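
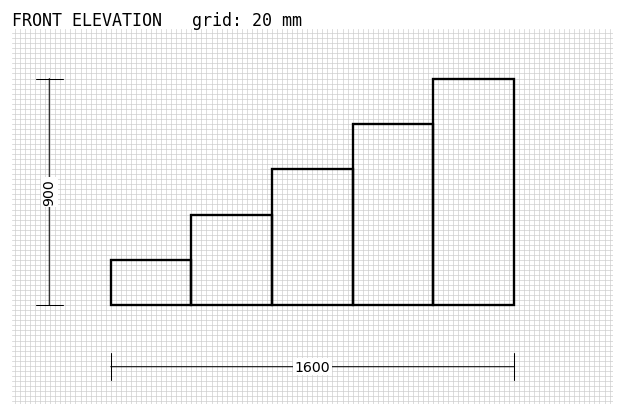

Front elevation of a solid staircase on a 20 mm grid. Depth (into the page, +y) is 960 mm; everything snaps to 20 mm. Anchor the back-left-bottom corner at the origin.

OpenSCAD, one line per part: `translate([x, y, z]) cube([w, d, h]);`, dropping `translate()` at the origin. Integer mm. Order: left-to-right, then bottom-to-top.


cube([320, 960, 180]);
translate([320, 0, 0]) cube([320, 960, 360]);
translate([640, 0, 0]) cube([320, 960, 540]);
translate([960, 0, 0]) cube([320, 960, 720]);
translate([1280, 0, 0]) cube([320, 960, 900]);


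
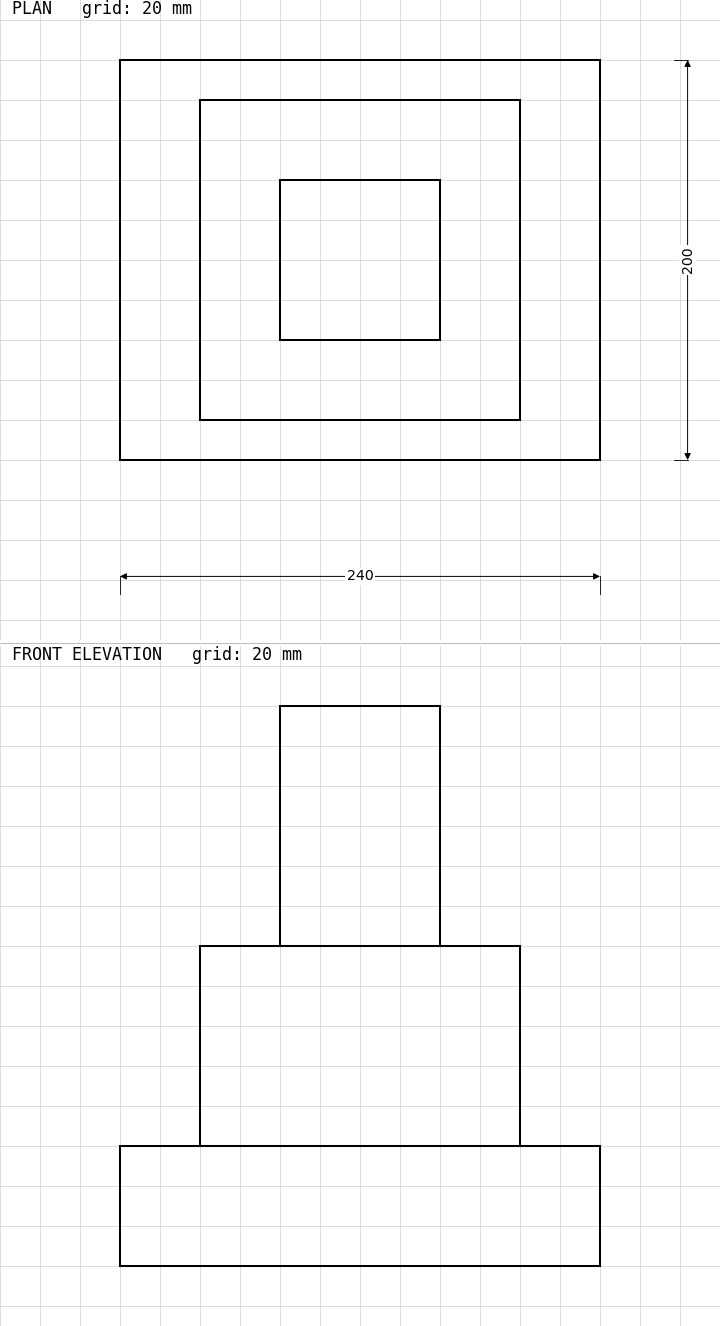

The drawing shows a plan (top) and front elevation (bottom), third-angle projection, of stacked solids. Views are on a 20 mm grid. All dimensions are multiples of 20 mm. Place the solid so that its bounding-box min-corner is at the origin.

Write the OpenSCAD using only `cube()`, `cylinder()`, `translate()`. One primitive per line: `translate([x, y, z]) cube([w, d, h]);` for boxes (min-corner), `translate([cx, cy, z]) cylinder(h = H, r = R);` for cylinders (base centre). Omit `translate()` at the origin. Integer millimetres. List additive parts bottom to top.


cube([240, 200, 60]);
translate([40, 20, 60]) cube([160, 160, 100]);
translate([80, 60, 160]) cube([80, 80, 120]);


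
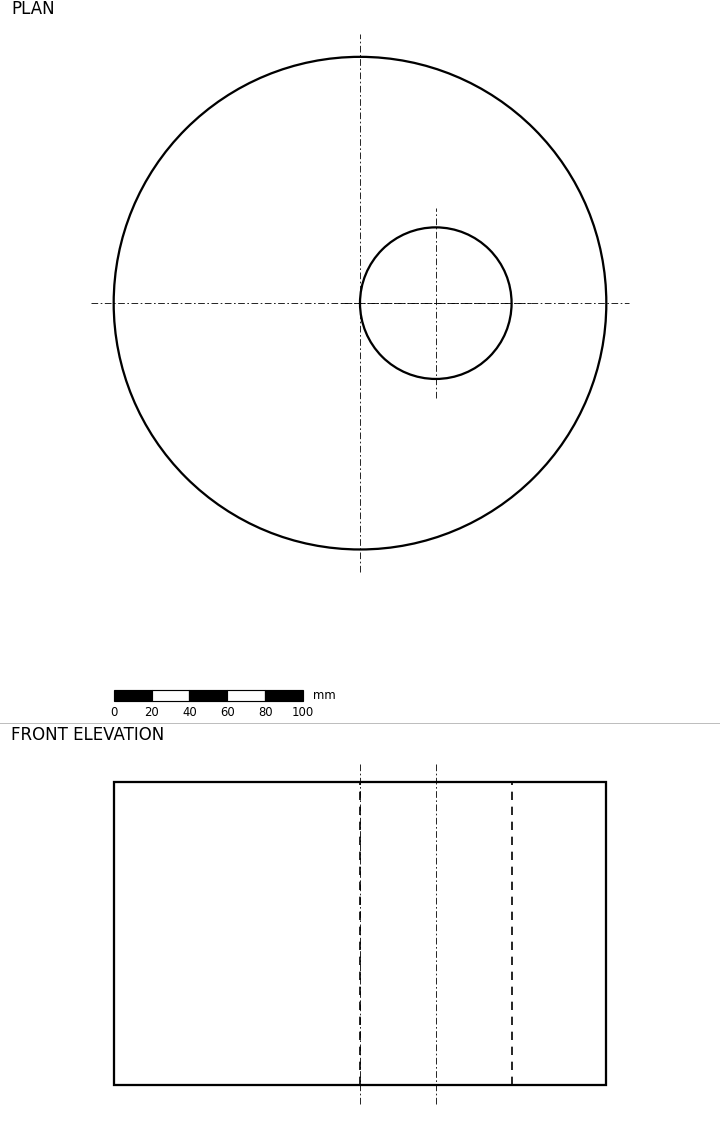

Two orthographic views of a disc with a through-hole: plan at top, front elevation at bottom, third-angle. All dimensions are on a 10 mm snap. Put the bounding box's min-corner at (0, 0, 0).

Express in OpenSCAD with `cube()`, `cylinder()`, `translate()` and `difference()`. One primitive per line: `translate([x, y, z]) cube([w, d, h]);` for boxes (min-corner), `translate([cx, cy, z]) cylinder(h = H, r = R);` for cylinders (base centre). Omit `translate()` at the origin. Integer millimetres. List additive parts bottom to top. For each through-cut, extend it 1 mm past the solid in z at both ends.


difference() {
  translate([130, 130, 0]) cylinder(h = 160, r = 130);
  translate([170, 130, -1]) cylinder(h = 162, r = 40);
}


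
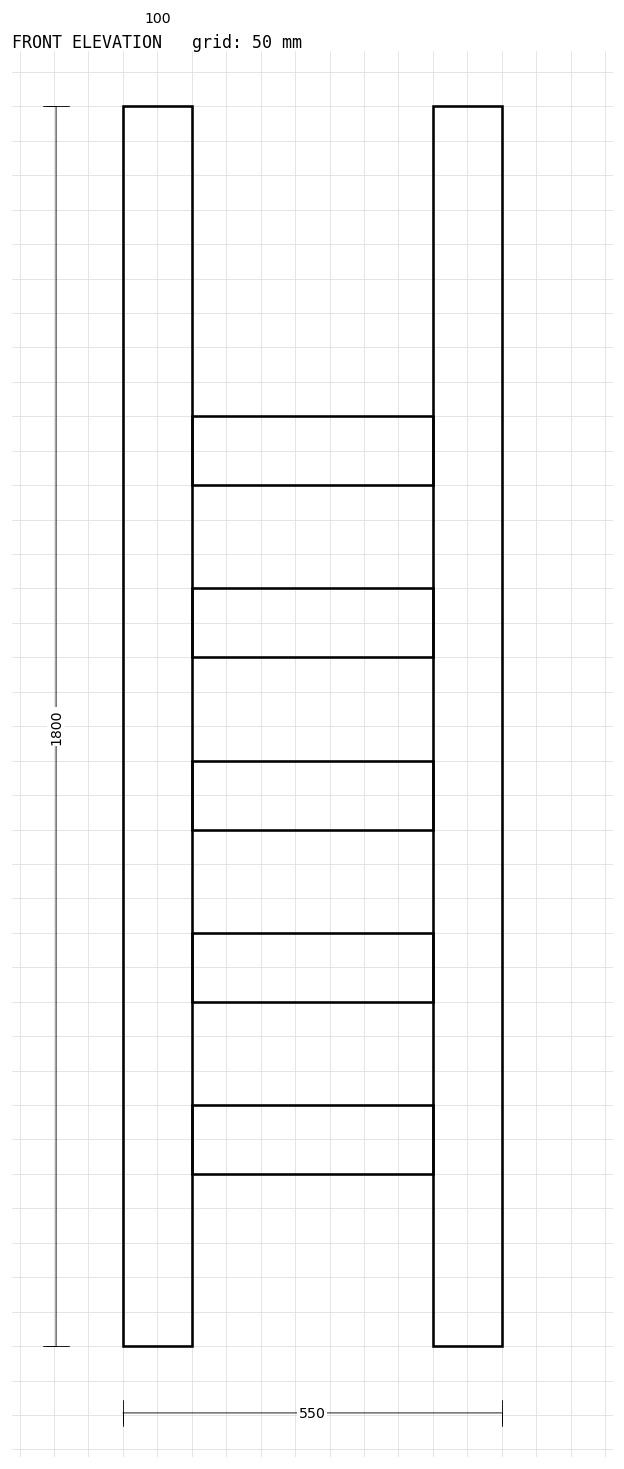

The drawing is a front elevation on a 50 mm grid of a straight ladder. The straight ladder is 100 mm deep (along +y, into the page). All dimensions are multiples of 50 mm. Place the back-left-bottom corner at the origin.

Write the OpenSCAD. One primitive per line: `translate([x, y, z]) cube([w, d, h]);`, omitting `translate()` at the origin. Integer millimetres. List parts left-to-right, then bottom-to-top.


cube([100, 100, 1800]);
translate([100, 0, 250]) cube([350, 100, 100]);
translate([100, 0, 500]) cube([350, 100, 100]);
translate([100, 0, 750]) cube([350, 100, 100]);
translate([100, 0, 1000]) cube([350, 100, 100]);
translate([100, 0, 1250]) cube([350, 100, 100]);
translate([450, 0, 0]) cube([100, 100, 1800]);


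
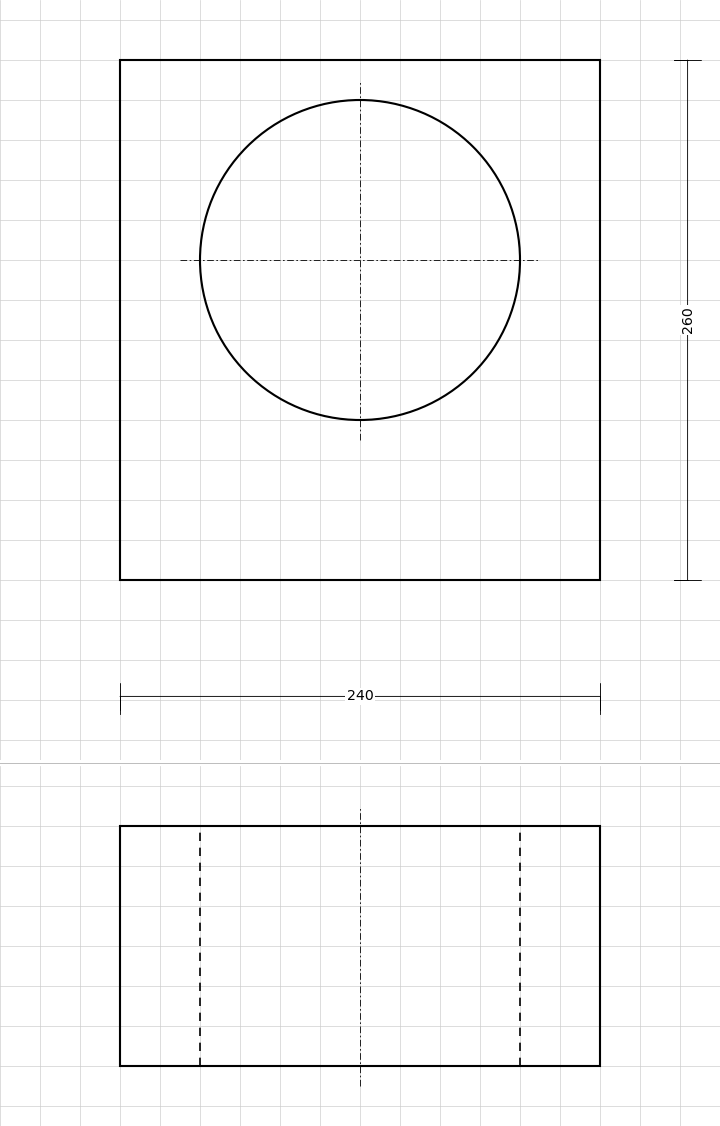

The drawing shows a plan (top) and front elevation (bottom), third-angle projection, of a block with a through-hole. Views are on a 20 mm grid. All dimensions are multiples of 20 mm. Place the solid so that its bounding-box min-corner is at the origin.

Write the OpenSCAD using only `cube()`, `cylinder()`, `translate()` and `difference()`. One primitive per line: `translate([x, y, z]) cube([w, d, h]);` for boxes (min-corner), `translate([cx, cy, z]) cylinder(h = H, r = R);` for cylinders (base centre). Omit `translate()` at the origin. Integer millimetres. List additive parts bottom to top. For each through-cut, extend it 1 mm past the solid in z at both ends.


difference() {
  cube([240, 260, 120]);
  translate([120, 160, -1]) cylinder(h = 122, r = 80);
}


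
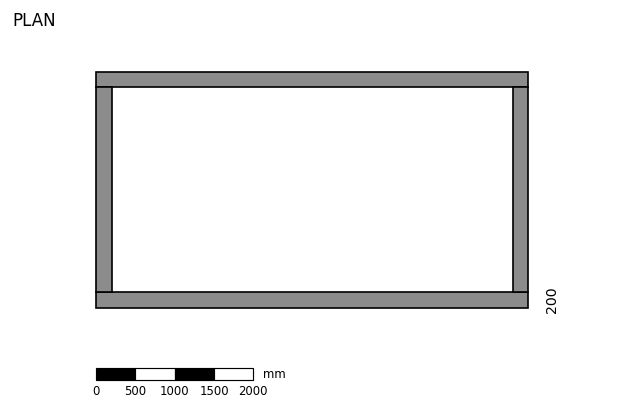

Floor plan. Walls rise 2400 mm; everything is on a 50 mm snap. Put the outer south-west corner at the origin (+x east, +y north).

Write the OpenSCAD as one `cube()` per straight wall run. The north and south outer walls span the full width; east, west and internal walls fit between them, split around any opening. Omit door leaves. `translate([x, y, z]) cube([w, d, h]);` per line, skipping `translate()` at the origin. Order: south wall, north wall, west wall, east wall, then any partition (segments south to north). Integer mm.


cube([5500, 200, 2400]);
translate([0, 2800, 0]) cube([5500, 200, 2400]);
translate([0, 200, 0]) cube([200, 2600, 2400]);
translate([5300, 200, 0]) cube([200, 2600, 2400]);


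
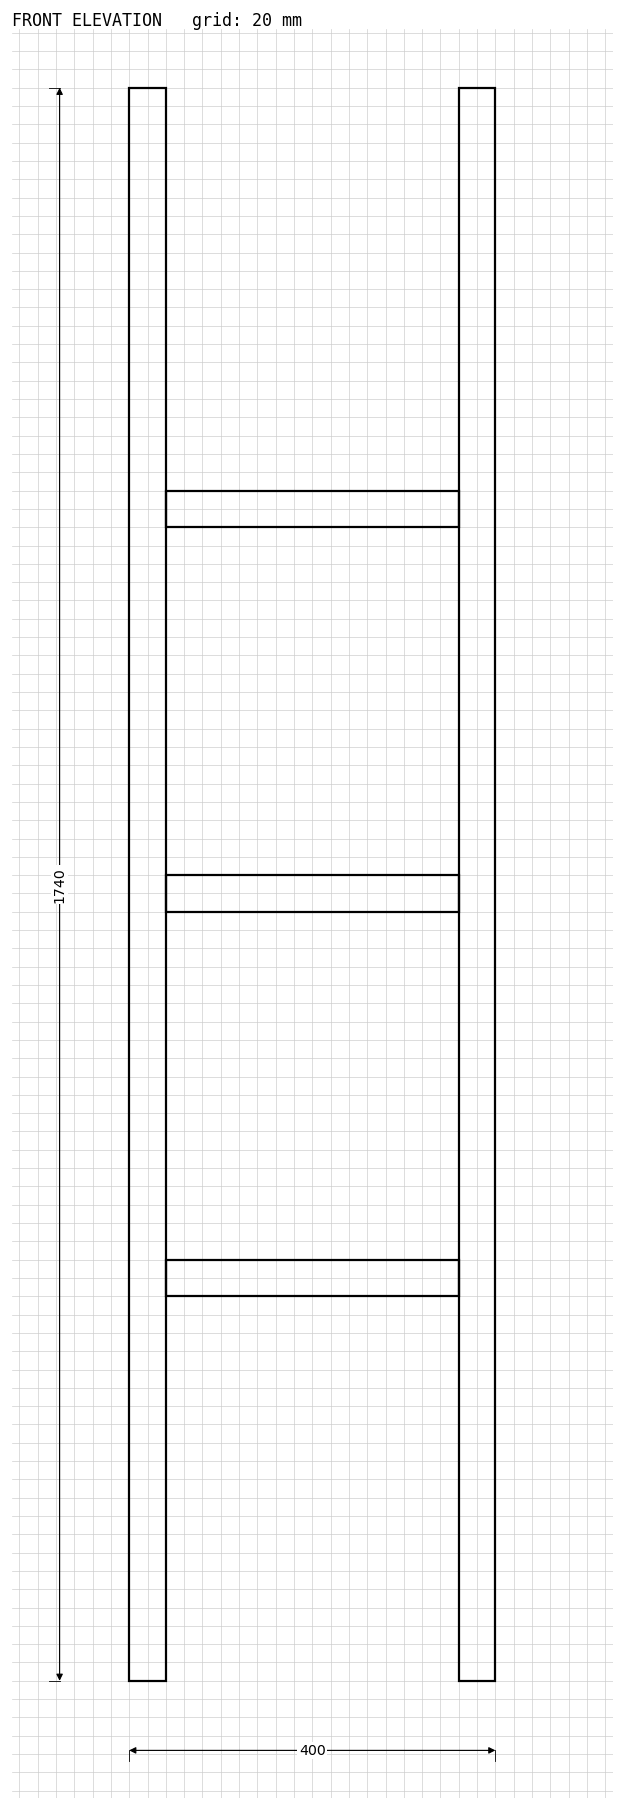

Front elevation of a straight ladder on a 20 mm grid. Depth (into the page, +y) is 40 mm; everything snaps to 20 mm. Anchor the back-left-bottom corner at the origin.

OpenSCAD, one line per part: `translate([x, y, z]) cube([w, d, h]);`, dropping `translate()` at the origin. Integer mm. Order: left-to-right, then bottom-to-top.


cube([40, 40, 1740]);
translate([40, 0, 420]) cube([320, 40, 40]);
translate([40, 0, 840]) cube([320, 40, 40]);
translate([40, 0, 1260]) cube([320, 40, 40]);
translate([360, 0, 0]) cube([40, 40, 1740]);


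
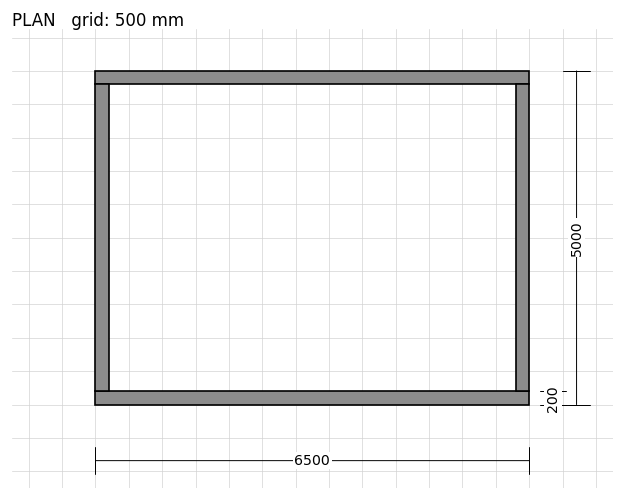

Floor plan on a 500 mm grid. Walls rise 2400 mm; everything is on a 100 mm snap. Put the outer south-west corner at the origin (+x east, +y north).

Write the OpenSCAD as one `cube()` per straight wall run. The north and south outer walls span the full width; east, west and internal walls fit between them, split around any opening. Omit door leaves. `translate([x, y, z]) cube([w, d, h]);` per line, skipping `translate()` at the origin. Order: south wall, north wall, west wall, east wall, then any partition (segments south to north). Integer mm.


cube([6500, 200, 2400]);
translate([0, 4800, 0]) cube([6500, 200, 2400]);
translate([0, 200, 0]) cube([200, 4600, 2400]);
translate([6300, 200, 0]) cube([200, 4600, 2400]);


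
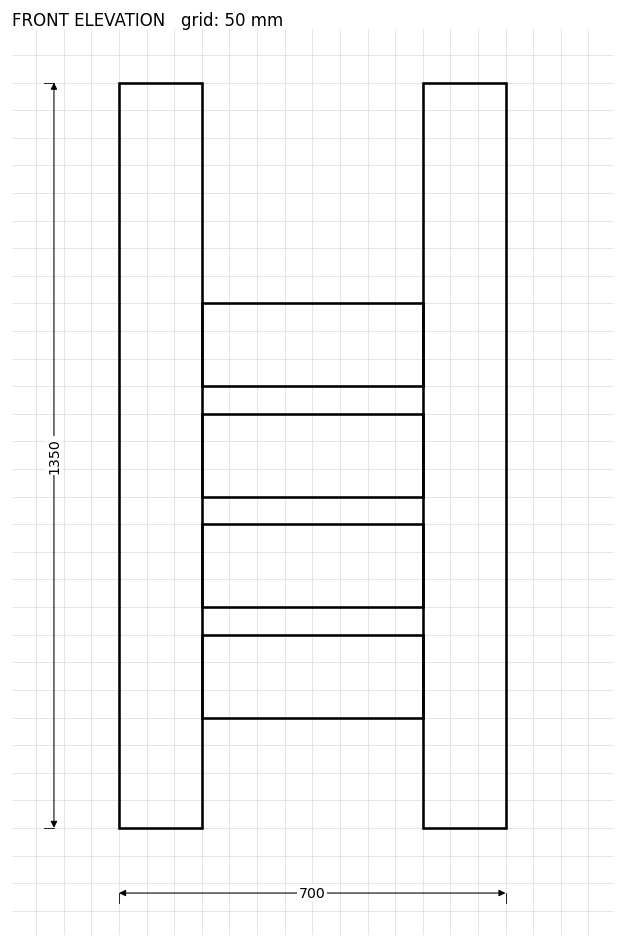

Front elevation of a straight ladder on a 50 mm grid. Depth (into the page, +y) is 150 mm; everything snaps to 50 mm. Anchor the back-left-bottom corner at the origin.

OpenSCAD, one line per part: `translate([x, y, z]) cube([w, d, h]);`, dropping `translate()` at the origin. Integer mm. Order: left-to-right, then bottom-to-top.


cube([150, 150, 1350]);
translate([150, 0, 200]) cube([400, 150, 150]);
translate([150, 0, 400]) cube([400, 150, 150]);
translate([150, 0, 600]) cube([400, 150, 150]);
translate([150, 0, 800]) cube([400, 150, 150]);
translate([550, 0, 0]) cube([150, 150, 1350]);


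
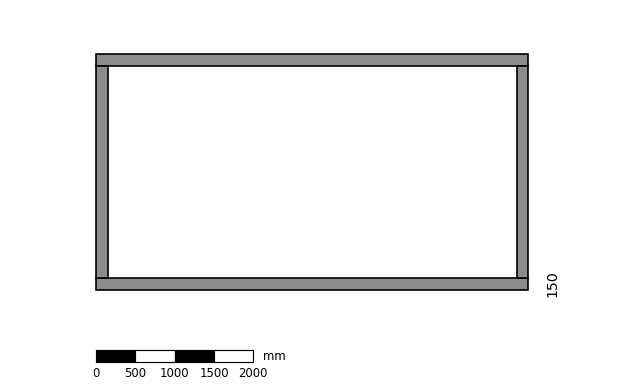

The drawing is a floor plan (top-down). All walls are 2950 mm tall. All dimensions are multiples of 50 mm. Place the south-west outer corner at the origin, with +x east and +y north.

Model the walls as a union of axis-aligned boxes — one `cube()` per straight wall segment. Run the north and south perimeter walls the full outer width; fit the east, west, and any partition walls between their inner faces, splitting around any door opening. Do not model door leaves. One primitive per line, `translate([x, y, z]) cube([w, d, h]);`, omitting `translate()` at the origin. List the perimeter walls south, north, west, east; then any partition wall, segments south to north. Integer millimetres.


cube([5500, 150, 2950]);
translate([0, 2850, 0]) cube([5500, 150, 2950]);
translate([0, 150, 0]) cube([150, 2700, 2950]);
translate([5350, 150, 0]) cube([150, 2700, 2950]);


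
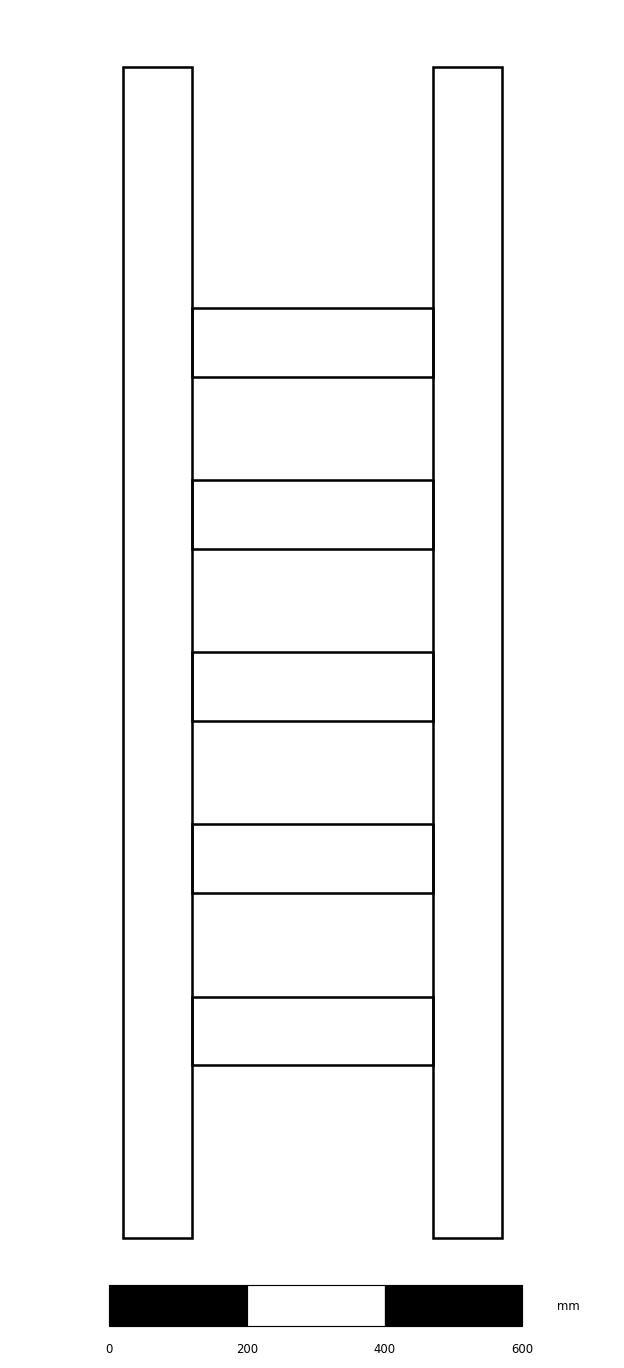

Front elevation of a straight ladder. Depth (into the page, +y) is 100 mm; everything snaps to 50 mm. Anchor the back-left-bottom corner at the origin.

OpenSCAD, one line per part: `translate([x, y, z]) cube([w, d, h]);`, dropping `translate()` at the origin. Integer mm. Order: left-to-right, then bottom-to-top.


cube([100, 100, 1700]);
translate([100, 0, 250]) cube([350, 100, 100]);
translate([100, 0, 500]) cube([350, 100, 100]);
translate([100, 0, 750]) cube([350, 100, 100]);
translate([100, 0, 1000]) cube([350, 100, 100]);
translate([100, 0, 1250]) cube([350, 100, 100]);
translate([450, 0, 0]) cube([100, 100, 1700]);


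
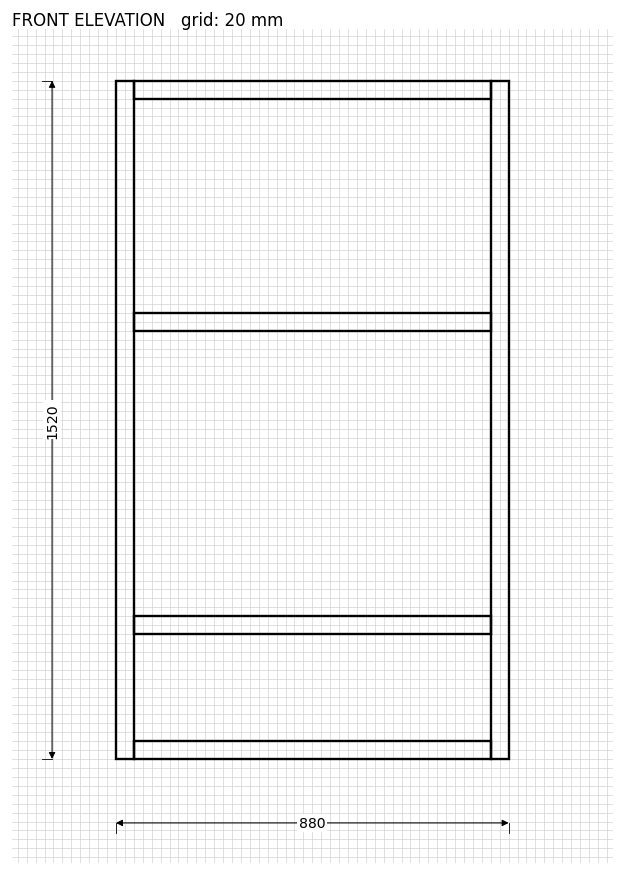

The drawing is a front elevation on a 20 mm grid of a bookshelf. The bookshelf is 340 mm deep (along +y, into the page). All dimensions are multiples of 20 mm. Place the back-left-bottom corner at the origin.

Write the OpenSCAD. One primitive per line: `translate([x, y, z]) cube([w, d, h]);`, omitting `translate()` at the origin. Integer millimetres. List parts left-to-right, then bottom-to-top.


cube([40, 340, 1520]);
translate([40, 0, 0]) cube([800, 340, 40]);
translate([40, 0, 280]) cube([800, 340, 40]);
translate([40, 0, 960]) cube([800, 340, 40]);
translate([40, 0, 1480]) cube([800, 340, 40]);
translate([840, 0, 0]) cube([40, 340, 1520]);


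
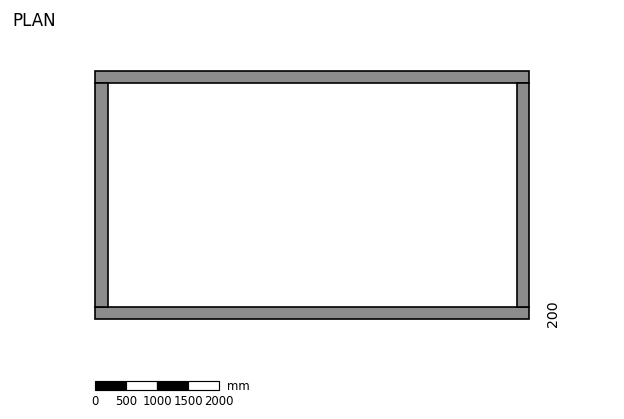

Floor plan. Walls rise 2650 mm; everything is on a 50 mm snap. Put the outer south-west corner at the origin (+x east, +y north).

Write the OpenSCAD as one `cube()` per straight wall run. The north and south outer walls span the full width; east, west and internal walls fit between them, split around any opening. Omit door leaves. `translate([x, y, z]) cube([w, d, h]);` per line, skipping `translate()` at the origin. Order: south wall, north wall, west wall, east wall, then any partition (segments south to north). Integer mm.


cube([7000, 200, 2650]);
translate([0, 3800, 0]) cube([7000, 200, 2650]);
translate([0, 200, 0]) cube([200, 3600, 2650]);
translate([6800, 200, 0]) cube([200, 3600, 2650]);


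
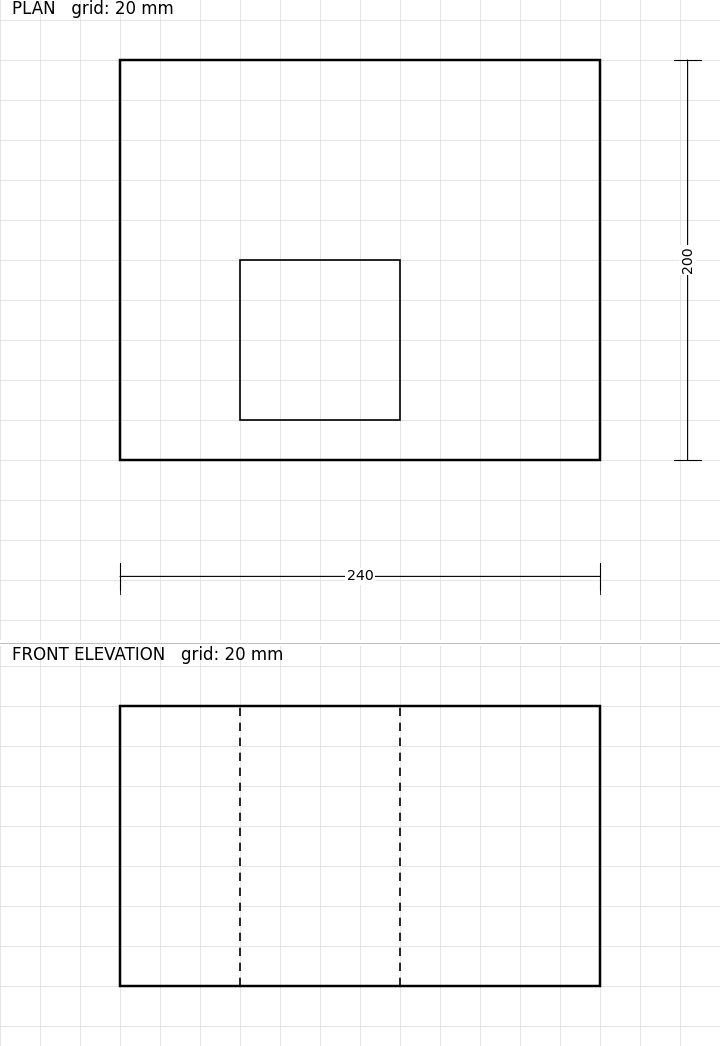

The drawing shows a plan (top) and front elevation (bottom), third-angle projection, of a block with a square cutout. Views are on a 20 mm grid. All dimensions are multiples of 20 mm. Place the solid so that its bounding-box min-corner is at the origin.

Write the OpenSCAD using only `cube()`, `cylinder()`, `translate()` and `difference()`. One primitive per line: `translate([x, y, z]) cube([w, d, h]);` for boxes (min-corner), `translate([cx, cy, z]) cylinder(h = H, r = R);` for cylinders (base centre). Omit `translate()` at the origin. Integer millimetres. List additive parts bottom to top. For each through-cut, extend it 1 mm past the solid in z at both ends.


difference() {
  cube([240, 200, 140]);
  translate([60, 20, -1]) cube([80, 80, 142]);
}


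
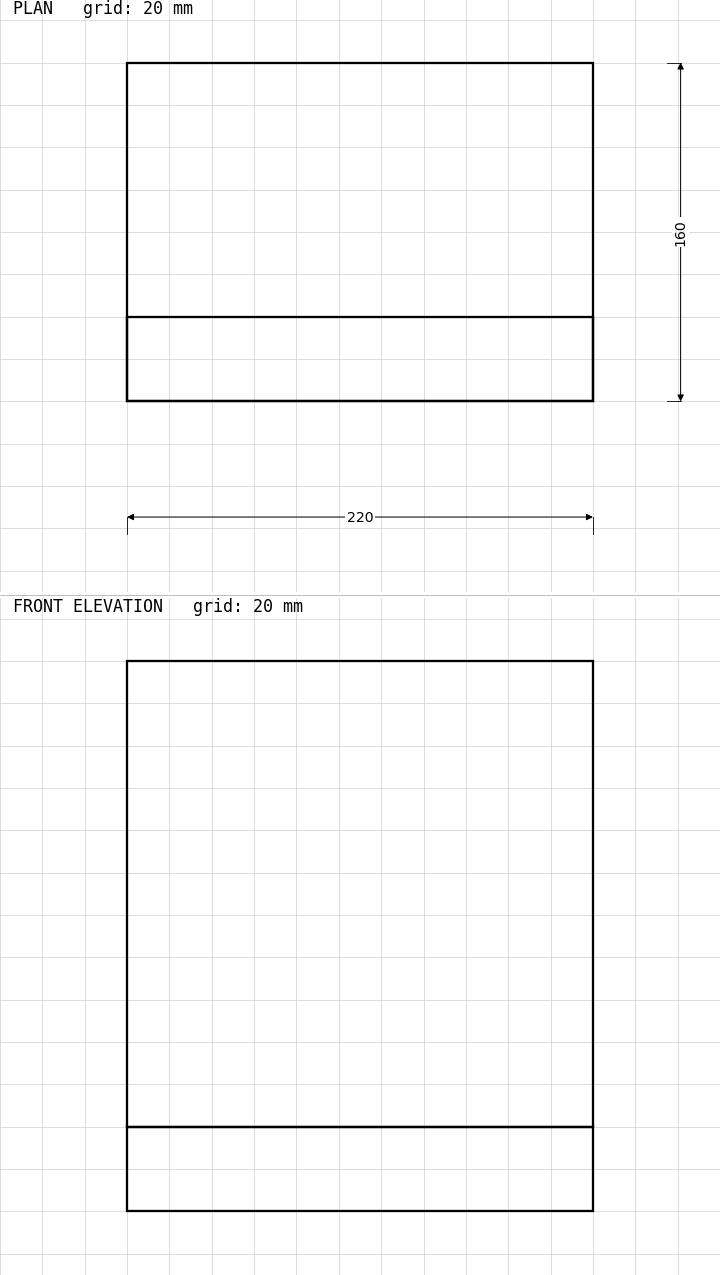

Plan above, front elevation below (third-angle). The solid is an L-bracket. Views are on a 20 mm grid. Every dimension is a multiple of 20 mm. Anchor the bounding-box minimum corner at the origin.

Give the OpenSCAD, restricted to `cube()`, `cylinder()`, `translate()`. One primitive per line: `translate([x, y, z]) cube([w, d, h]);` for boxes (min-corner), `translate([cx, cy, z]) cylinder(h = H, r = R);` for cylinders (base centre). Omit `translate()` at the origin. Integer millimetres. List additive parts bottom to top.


cube([220, 160, 40]);
translate([0, 0, 40]) cube([220, 40, 220]);


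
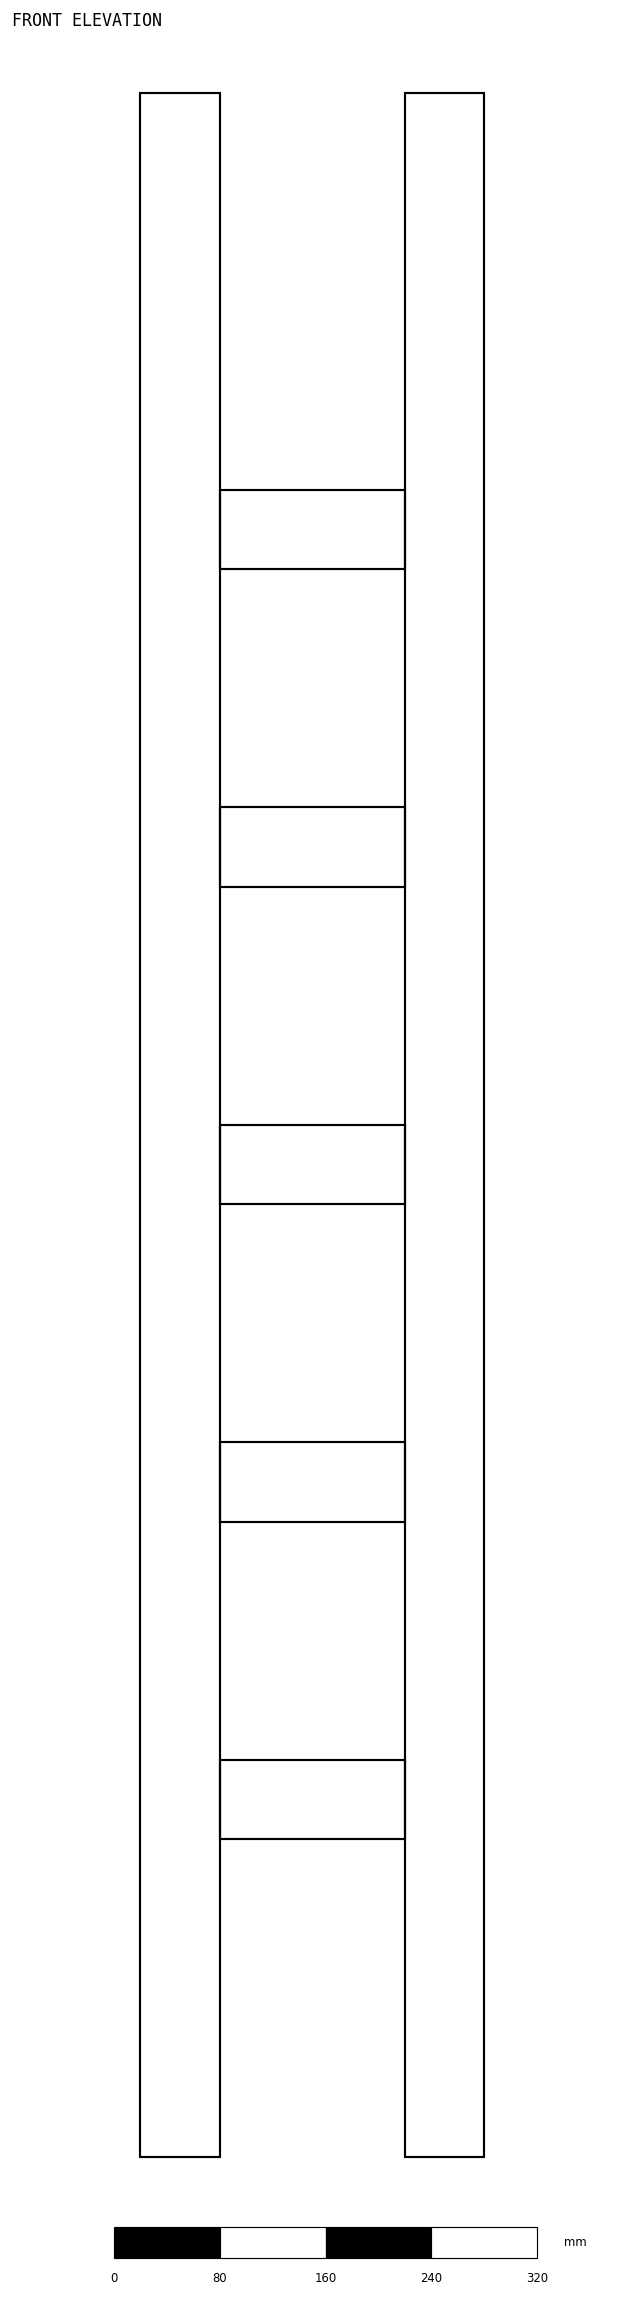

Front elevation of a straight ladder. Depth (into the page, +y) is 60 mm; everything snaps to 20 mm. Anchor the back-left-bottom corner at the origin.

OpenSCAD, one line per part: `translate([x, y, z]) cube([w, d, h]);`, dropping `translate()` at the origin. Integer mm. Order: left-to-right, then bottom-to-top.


cube([60, 60, 1560]);
translate([60, 0, 240]) cube([140, 60, 60]);
translate([60, 0, 480]) cube([140, 60, 60]);
translate([60, 0, 720]) cube([140, 60, 60]);
translate([60, 0, 960]) cube([140, 60, 60]);
translate([60, 0, 1200]) cube([140, 60, 60]);
translate([200, 0, 0]) cube([60, 60, 1560]);


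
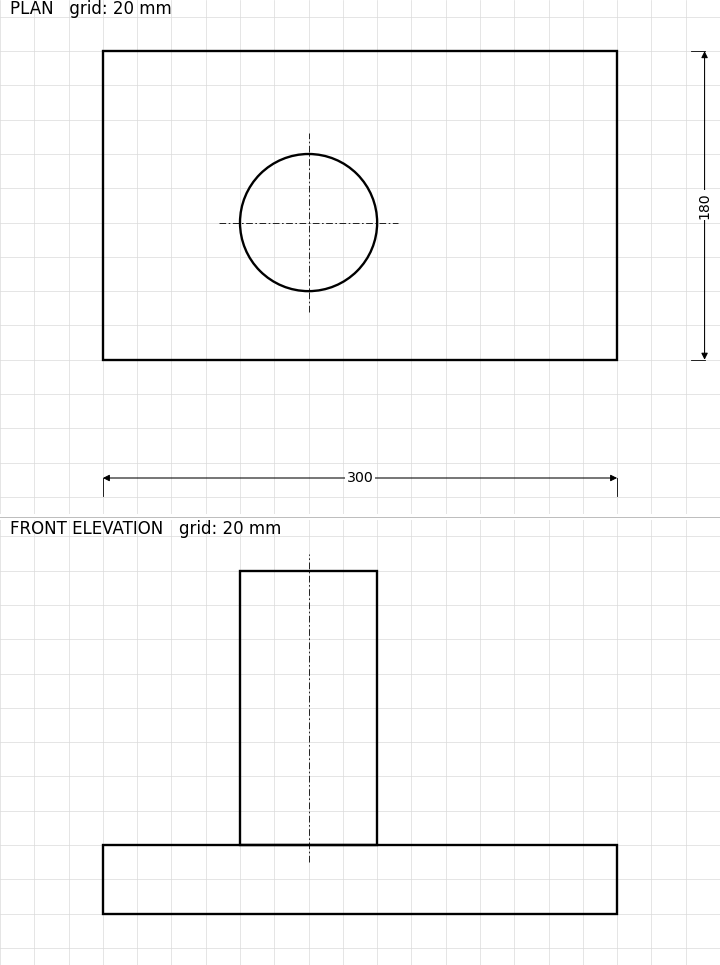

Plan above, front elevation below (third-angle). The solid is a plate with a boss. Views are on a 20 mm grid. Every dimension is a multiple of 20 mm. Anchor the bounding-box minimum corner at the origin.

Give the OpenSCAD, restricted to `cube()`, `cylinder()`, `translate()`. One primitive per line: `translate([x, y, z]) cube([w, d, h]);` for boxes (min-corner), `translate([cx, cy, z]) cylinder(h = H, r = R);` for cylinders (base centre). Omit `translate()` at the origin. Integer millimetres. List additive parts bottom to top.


cube([300, 180, 40]);
translate([120, 80, 40]) cylinder(h = 160, r = 40);


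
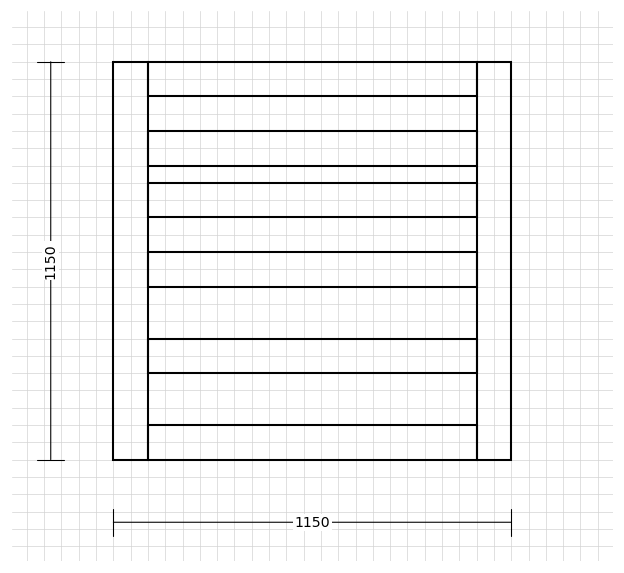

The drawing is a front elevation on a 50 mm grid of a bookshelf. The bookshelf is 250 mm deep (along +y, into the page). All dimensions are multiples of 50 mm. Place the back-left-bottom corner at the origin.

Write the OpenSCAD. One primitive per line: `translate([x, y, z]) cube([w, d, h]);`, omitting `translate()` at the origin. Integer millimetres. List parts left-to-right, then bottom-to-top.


cube([100, 250, 1150]);
translate([100, 0, 0]) cube([950, 250, 100]);
translate([100, 0, 250]) cube([950, 250, 100]);
translate([100, 0, 500]) cube([950, 250, 100]);
translate([100, 0, 700]) cube([950, 250, 100]);
translate([100, 0, 850]) cube([950, 250, 100]);
translate([100, 0, 1050]) cube([950, 250, 100]);
translate([1050, 0, 0]) cube([100, 250, 1150]);


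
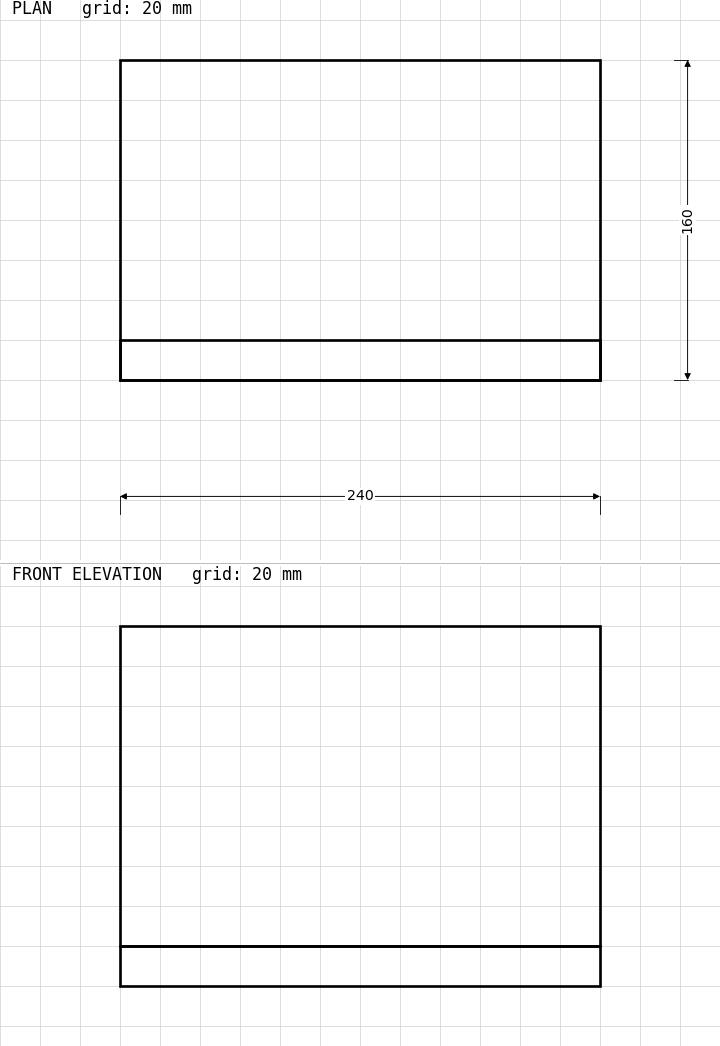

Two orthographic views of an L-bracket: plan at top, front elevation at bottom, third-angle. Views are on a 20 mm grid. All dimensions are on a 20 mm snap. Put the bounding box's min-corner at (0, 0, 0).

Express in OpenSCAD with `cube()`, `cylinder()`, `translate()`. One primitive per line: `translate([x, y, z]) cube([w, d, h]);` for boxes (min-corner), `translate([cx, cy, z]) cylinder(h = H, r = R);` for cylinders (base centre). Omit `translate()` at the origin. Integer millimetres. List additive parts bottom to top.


cube([240, 160, 20]);
translate([0, 0, 20]) cube([240, 20, 160]);


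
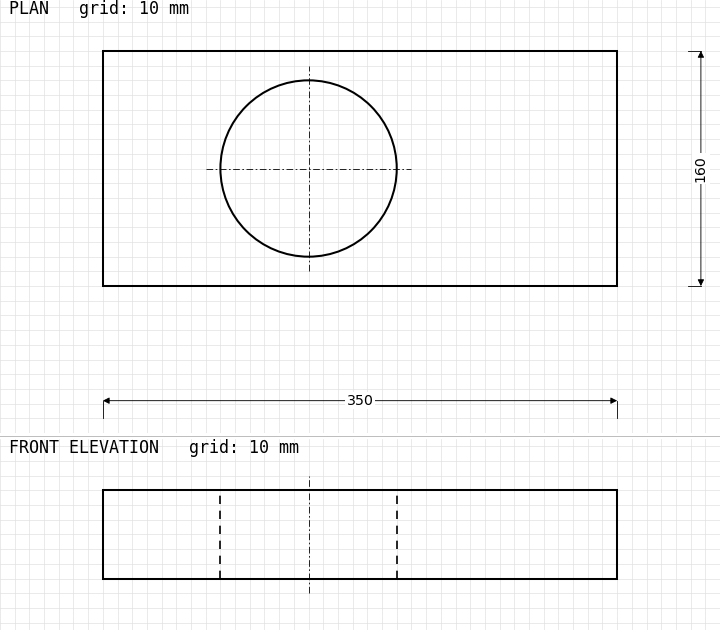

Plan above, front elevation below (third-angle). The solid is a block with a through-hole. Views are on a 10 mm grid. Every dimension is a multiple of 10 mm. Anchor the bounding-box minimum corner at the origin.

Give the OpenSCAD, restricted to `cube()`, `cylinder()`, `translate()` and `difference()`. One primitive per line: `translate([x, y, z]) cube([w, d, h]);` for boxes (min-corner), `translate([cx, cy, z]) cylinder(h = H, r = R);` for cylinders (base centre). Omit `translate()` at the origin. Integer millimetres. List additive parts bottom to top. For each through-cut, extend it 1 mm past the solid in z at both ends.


difference() {
  cube([350, 160, 60]);
  translate([140, 80, -1]) cylinder(h = 62, r = 60);
}


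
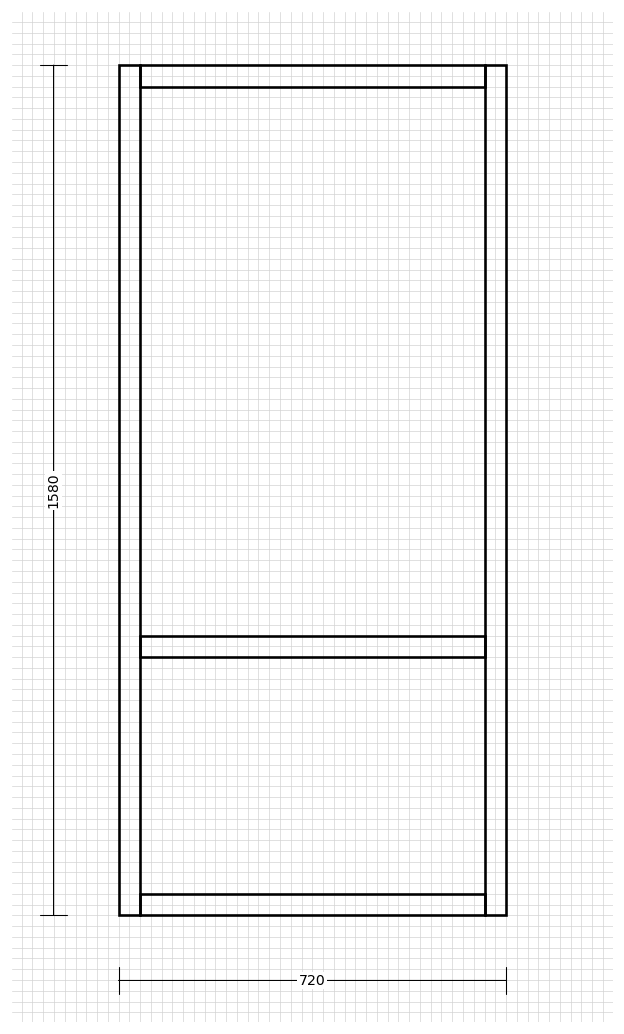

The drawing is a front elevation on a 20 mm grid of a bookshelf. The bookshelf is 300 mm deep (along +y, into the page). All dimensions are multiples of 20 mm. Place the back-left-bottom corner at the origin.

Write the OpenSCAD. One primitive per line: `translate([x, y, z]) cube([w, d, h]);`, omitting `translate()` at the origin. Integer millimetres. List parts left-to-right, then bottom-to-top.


cube([40, 300, 1580]);
translate([40, 0, 0]) cube([640, 300, 40]);
translate([40, 0, 480]) cube([640, 300, 40]);
translate([40, 0, 1540]) cube([640, 300, 40]);
translate([680, 0, 0]) cube([40, 300, 1580]);


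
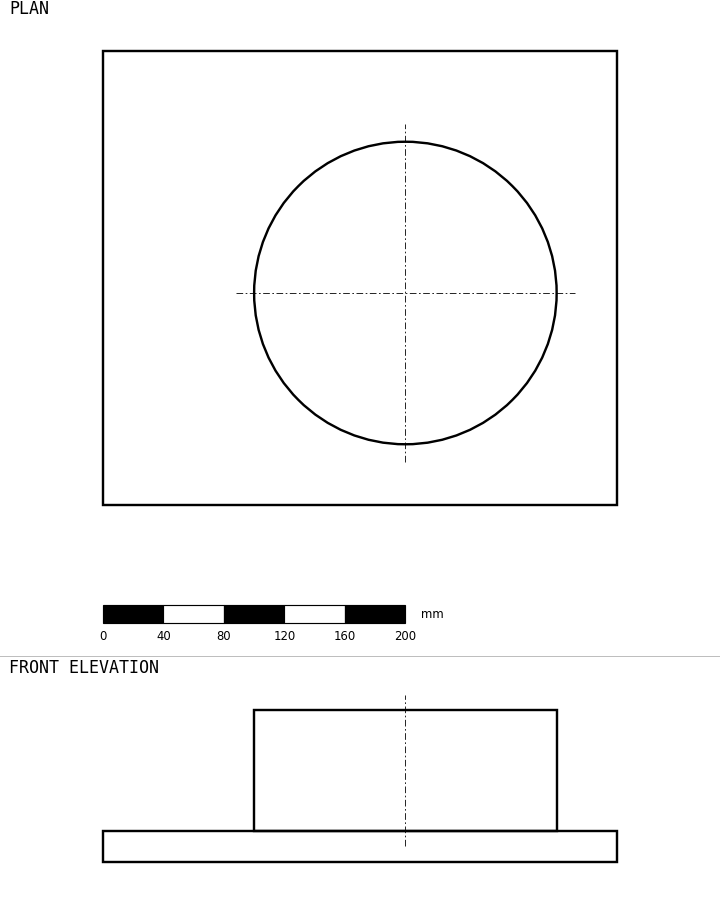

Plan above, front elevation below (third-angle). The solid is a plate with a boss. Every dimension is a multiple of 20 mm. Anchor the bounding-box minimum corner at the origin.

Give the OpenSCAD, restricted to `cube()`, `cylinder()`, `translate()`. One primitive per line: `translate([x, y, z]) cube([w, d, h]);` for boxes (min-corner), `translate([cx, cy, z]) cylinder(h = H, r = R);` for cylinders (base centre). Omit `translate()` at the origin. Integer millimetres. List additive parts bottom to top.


cube([340, 300, 20]);
translate([200, 140, 20]) cylinder(h = 80, r = 100);


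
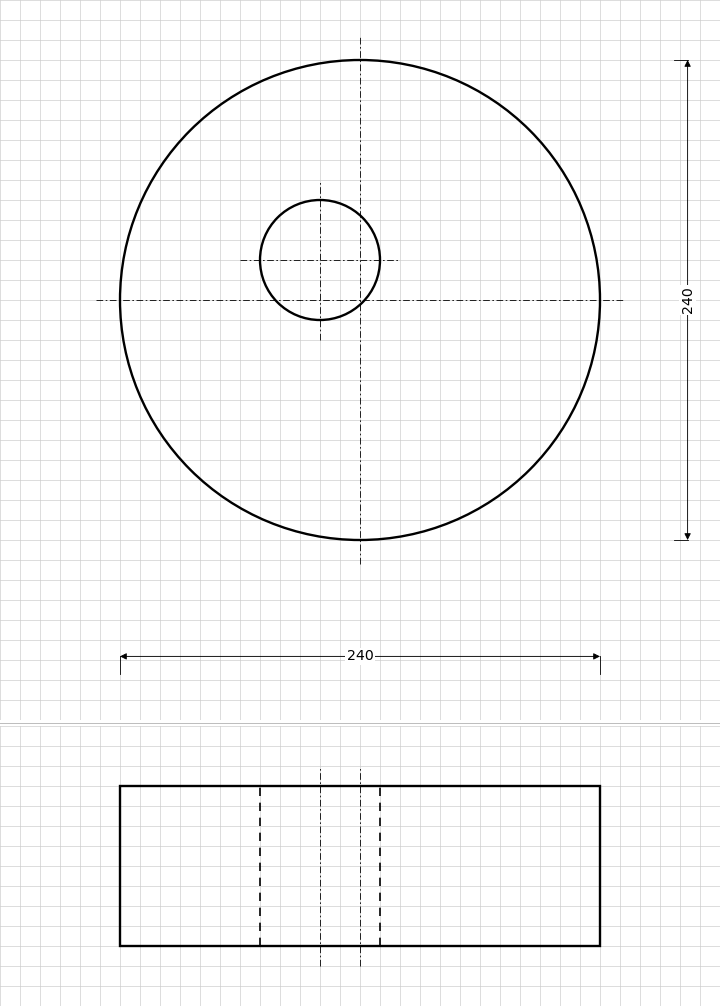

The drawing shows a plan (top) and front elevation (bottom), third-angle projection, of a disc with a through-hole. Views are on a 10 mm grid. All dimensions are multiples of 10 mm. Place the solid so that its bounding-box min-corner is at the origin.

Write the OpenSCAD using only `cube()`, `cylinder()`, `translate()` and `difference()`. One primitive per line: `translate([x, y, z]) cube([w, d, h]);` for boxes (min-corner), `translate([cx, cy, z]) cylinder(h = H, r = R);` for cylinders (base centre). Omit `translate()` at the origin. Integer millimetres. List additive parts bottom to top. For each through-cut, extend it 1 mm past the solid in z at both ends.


difference() {
  translate([120, 120, 0]) cylinder(h = 80, r = 120);
  translate([100, 140, -1]) cylinder(h = 82, r = 30);
}


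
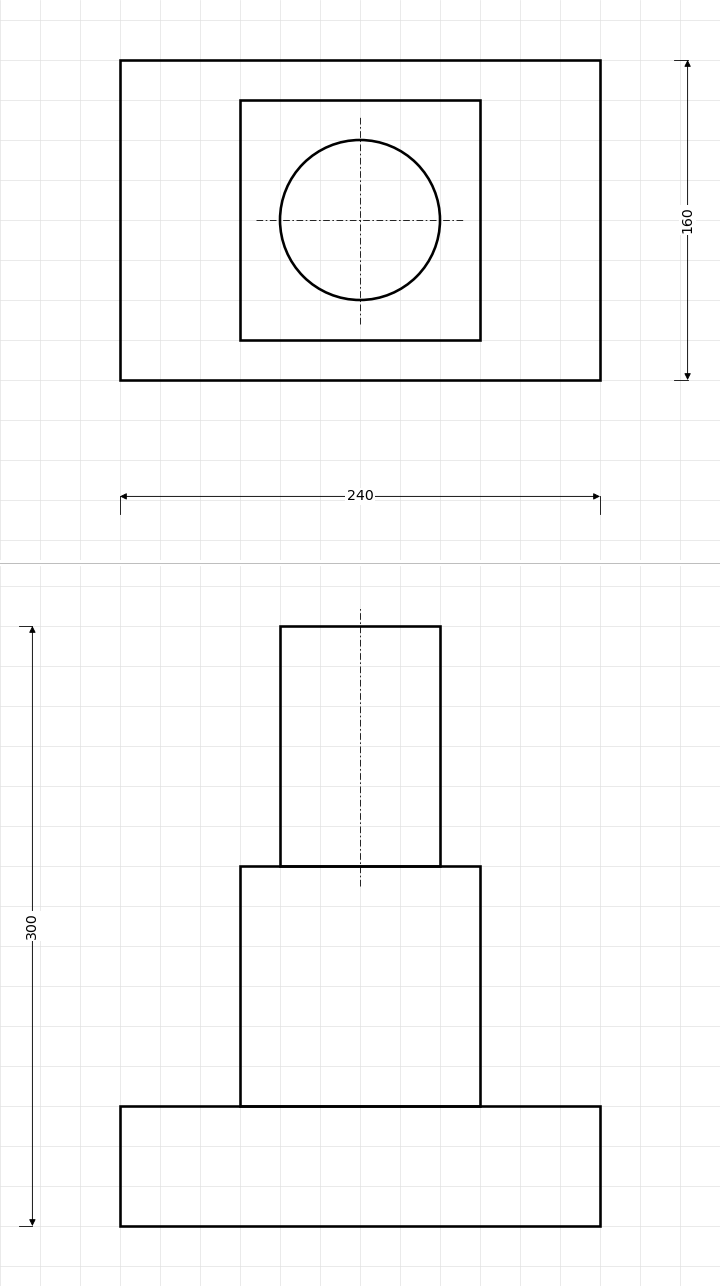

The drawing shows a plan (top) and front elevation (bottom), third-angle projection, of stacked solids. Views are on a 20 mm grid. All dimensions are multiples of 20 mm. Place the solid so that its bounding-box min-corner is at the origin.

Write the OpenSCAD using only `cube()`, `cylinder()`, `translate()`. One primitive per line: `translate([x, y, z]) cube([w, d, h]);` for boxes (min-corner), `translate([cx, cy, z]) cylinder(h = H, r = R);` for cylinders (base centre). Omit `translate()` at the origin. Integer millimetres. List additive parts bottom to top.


cube([240, 160, 60]);
translate([60, 20, 60]) cube([120, 120, 120]);
translate([120, 80, 180]) cylinder(h = 120, r = 40);


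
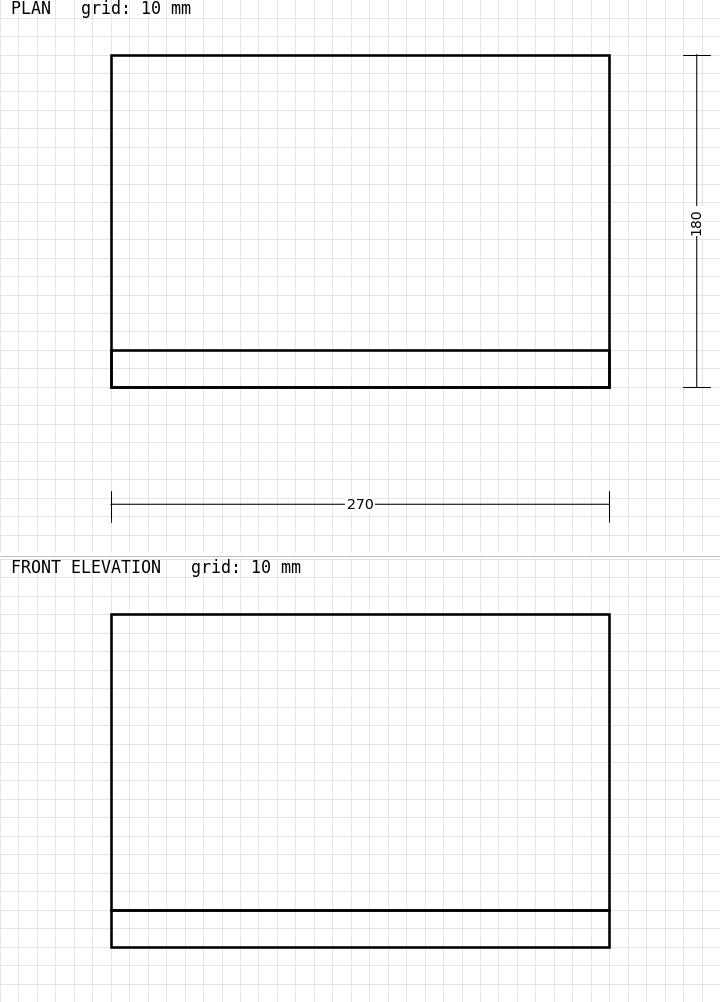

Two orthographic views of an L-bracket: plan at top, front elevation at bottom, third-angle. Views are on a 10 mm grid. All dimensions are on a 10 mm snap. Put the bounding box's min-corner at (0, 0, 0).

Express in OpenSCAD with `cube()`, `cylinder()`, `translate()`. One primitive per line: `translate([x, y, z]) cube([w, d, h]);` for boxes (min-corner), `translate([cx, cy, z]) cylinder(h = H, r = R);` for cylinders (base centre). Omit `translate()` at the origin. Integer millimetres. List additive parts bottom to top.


cube([270, 180, 20]);
translate([0, 0, 20]) cube([270, 20, 160]);


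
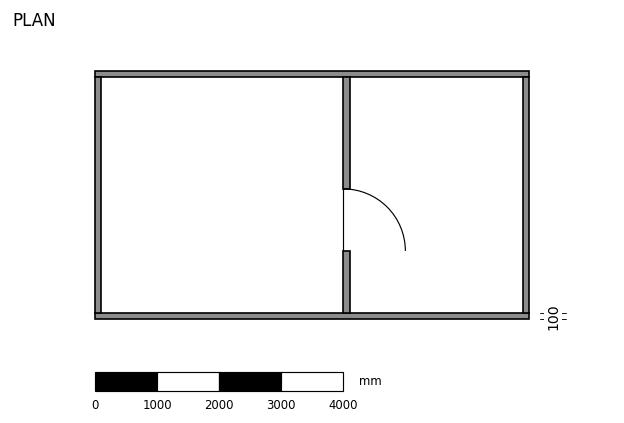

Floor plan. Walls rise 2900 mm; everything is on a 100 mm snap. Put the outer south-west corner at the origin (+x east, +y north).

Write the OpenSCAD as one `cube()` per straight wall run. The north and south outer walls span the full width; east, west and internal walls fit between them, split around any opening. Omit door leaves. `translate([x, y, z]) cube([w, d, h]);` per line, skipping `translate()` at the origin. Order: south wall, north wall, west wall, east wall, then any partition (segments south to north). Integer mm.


cube([7000, 100, 2900]);
translate([0, 3900, 0]) cube([7000, 100, 2900]);
translate([0, 100, 0]) cube([100, 3800, 2900]);
translate([6900, 100, 0]) cube([100, 3800, 2900]);
translate([4000, 100, 0]) cube([100, 1000, 2900]);
translate([4000, 2100, 0]) cube([100, 1800, 2900]);


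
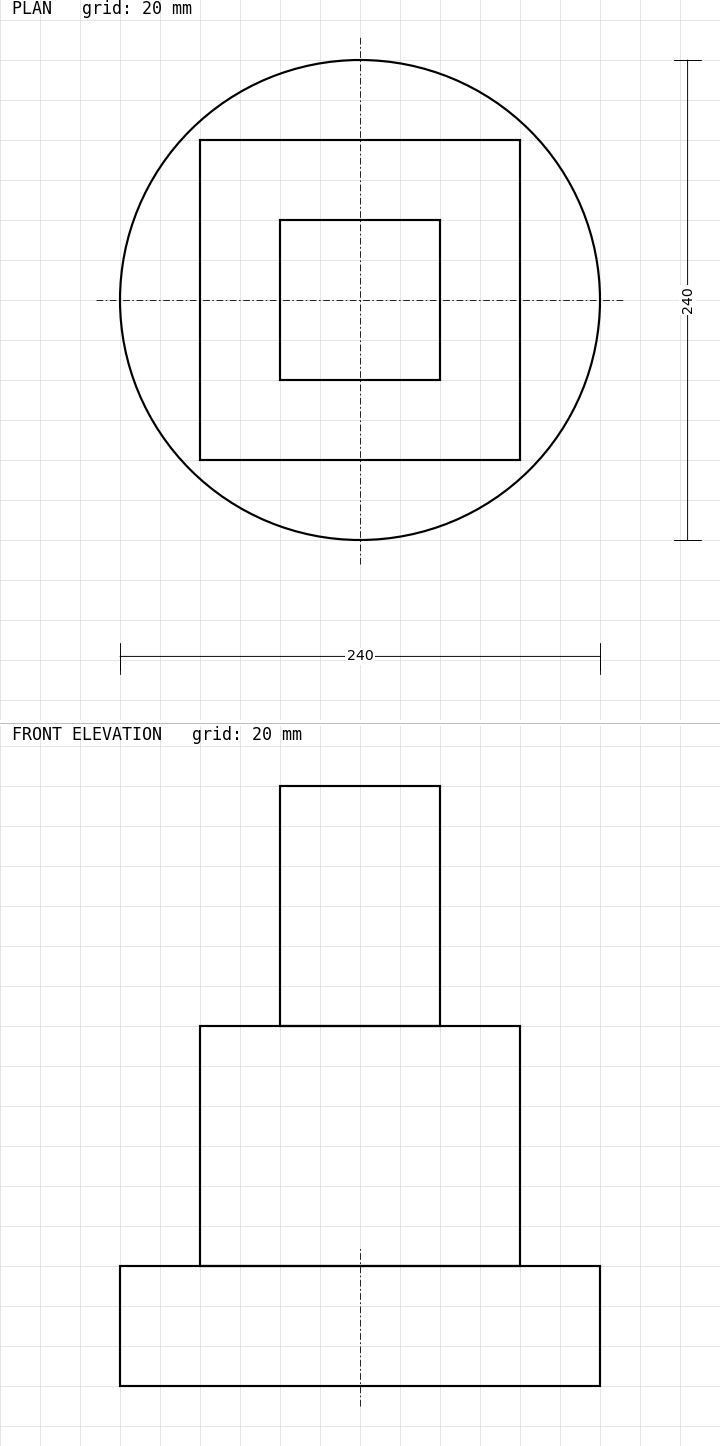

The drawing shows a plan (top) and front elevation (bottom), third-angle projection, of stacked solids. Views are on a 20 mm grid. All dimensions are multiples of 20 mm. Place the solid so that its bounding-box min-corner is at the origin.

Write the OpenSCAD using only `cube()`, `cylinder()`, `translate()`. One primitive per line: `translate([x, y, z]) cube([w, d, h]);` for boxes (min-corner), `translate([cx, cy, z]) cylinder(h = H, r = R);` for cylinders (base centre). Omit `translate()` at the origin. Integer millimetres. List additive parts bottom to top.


translate([120, 120, 0]) cylinder(h = 60, r = 120);
translate([40, 40, 60]) cube([160, 160, 120]);
translate([80, 80, 180]) cube([80, 80, 120]);


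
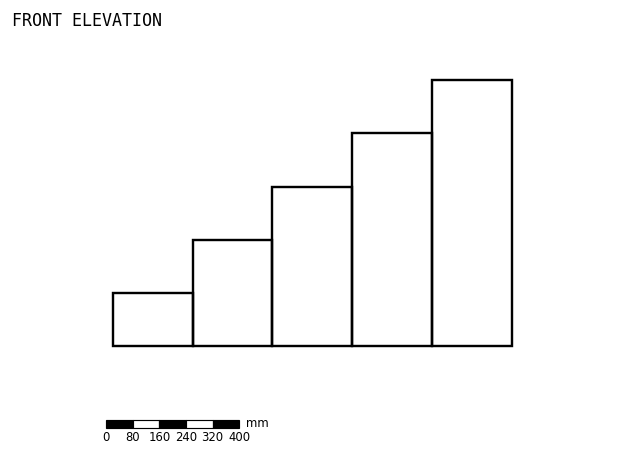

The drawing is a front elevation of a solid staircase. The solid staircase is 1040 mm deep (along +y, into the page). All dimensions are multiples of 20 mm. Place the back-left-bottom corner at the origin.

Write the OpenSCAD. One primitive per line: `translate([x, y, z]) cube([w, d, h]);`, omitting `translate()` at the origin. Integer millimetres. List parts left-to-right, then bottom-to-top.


cube([240, 1040, 160]);
translate([240, 0, 0]) cube([240, 1040, 320]);
translate([480, 0, 0]) cube([240, 1040, 480]);
translate([720, 0, 0]) cube([240, 1040, 640]);
translate([960, 0, 0]) cube([240, 1040, 800]);


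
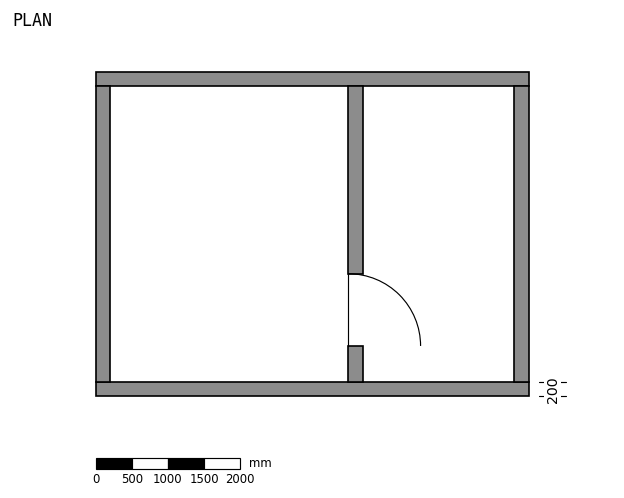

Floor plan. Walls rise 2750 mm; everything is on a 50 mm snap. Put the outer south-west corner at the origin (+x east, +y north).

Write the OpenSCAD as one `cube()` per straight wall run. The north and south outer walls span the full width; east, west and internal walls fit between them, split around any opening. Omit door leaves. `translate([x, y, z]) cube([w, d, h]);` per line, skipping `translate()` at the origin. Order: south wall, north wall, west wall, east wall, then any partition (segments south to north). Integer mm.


cube([6000, 200, 2750]);
translate([0, 4300, 0]) cube([6000, 200, 2750]);
translate([0, 200, 0]) cube([200, 4100, 2750]);
translate([5800, 200, 0]) cube([200, 4100, 2750]);
translate([3500, 200, 0]) cube([200, 500, 2750]);
translate([3500, 1700, 0]) cube([200, 2600, 2750]);


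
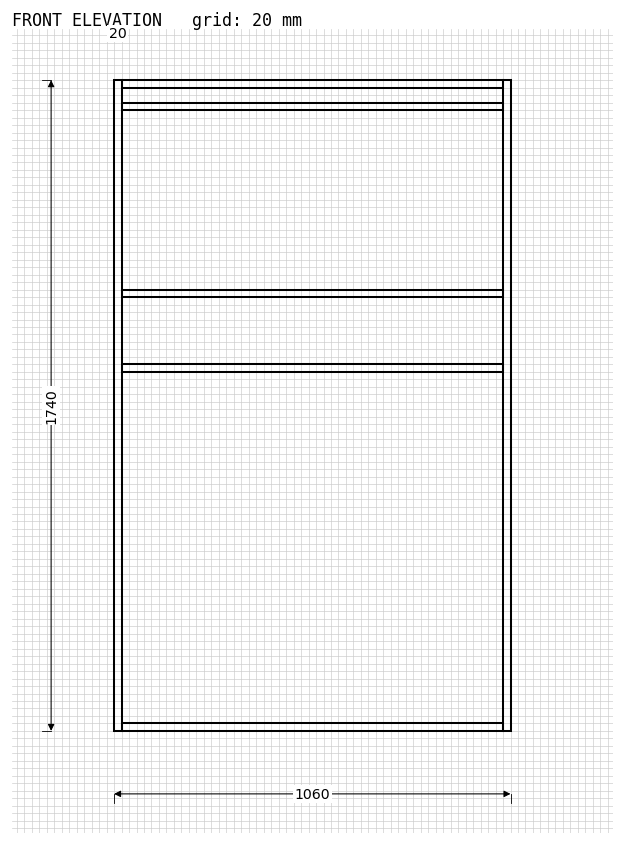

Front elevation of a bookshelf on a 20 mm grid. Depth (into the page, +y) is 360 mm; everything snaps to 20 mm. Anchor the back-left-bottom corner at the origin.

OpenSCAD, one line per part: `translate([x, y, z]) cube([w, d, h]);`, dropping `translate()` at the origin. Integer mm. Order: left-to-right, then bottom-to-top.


cube([20, 360, 1740]);
translate([20, 0, 0]) cube([1020, 360, 20]);
translate([20, 0, 960]) cube([1020, 360, 20]);
translate([20, 0, 1160]) cube([1020, 360, 20]);
translate([20, 0, 1660]) cube([1020, 360, 20]);
translate([20, 0, 1720]) cube([1020, 360, 20]);
translate([1040, 0, 0]) cube([20, 360, 1740]);


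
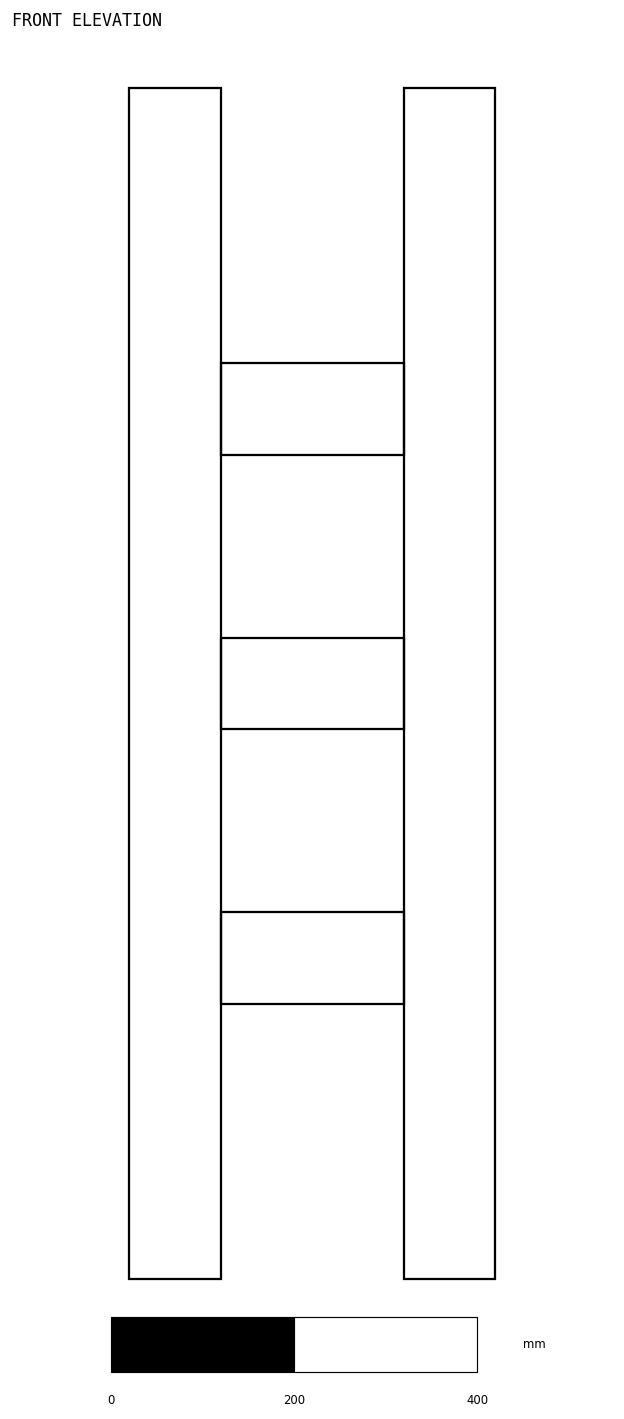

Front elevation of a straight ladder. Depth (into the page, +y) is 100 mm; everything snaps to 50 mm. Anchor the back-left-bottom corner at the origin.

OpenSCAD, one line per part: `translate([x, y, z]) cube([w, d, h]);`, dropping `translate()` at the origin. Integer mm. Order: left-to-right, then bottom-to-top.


cube([100, 100, 1300]);
translate([100, 0, 300]) cube([200, 100, 100]);
translate([100, 0, 600]) cube([200, 100, 100]);
translate([100, 0, 900]) cube([200, 100, 100]);
translate([300, 0, 0]) cube([100, 100, 1300]);


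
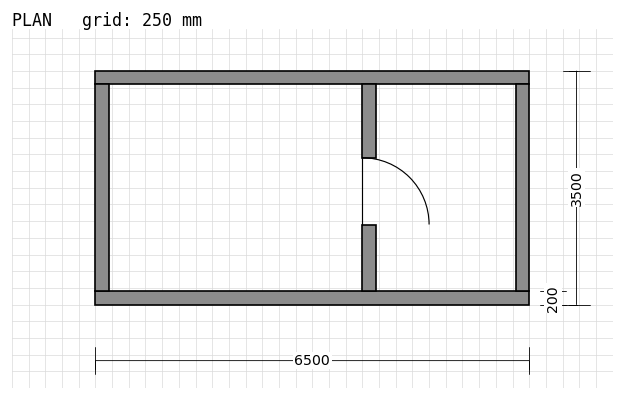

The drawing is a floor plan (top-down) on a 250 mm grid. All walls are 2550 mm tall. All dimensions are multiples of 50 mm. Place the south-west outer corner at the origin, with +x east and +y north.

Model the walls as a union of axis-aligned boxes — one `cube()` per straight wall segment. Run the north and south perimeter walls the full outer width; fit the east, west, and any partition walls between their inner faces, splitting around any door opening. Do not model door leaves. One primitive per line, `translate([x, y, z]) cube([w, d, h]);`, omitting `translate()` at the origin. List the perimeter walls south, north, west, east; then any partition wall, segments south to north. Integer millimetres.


cube([6500, 200, 2550]);
translate([0, 3300, 0]) cube([6500, 200, 2550]);
translate([0, 200, 0]) cube([200, 3100, 2550]);
translate([6300, 200, 0]) cube([200, 3100, 2550]);
translate([4000, 200, 0]) cube([200, 1000, 2550]);
translate([4000, 2200, 0]) cube([200, 1100, 2550]);


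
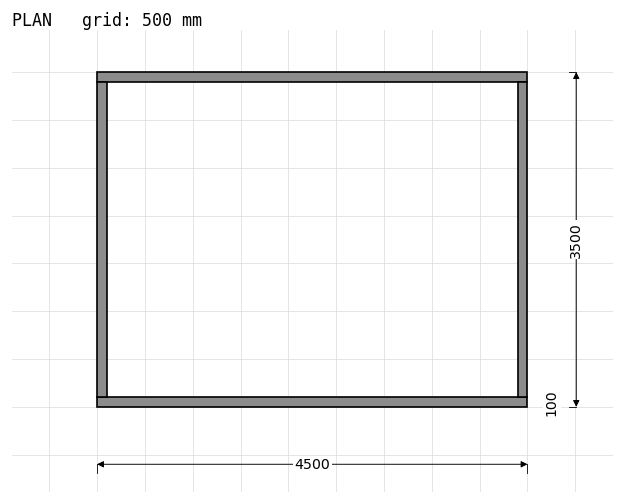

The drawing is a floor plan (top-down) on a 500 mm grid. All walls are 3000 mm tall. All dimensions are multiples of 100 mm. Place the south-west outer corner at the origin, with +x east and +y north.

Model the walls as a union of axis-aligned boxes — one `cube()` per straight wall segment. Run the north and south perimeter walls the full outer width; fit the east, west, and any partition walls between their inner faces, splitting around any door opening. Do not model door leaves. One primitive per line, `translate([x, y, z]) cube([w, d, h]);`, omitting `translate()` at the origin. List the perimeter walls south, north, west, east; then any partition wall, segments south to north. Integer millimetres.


cube([4500, 100, 3000]);
translate([0, 3400, 0]) cube([4500, 100, 3000]);
translate([0, 100, 0]) cube([100, 3300, 3000]);
translate([4400, 100, 0]) cube([100, 3300, 3000]);


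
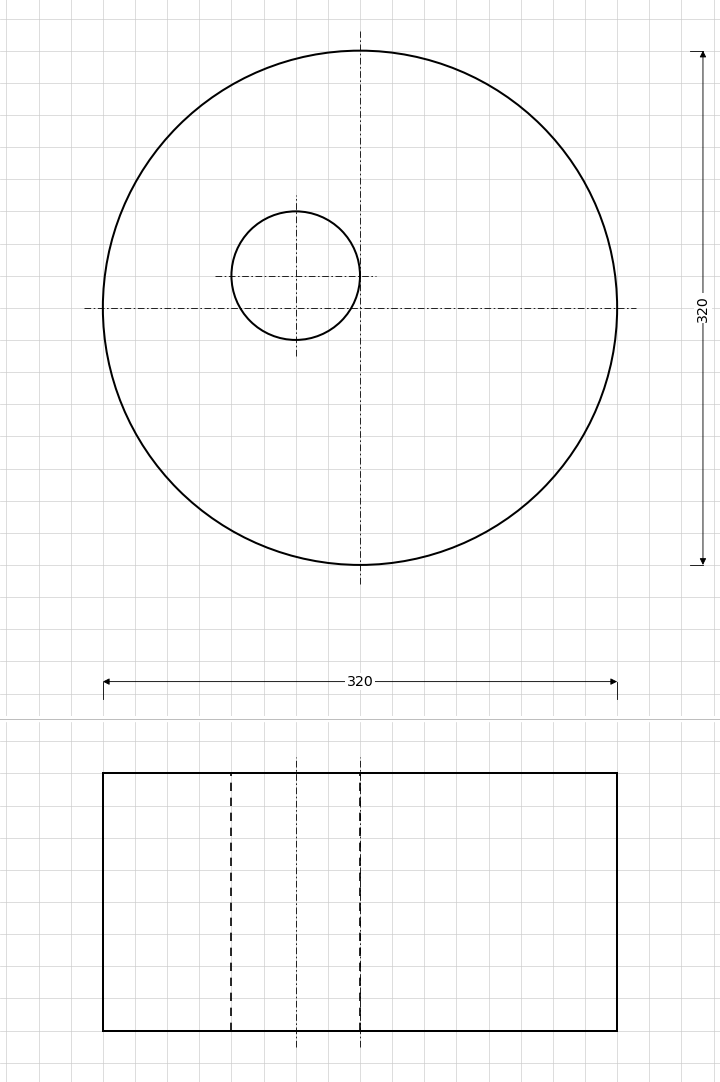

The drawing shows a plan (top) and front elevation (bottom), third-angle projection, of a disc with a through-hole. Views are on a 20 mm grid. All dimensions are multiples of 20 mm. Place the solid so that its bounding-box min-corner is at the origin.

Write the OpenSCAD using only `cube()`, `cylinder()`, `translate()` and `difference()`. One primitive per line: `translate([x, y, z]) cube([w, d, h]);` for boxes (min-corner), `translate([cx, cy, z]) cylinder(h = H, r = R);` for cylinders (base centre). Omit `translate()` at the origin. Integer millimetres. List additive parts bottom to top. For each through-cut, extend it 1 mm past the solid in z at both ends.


difference() {
  translate([160, 160, 0]) cylinder(h = 160, r = 160);
  translate([120, 180, -1]) cylinder(h = 162, r = 40);
}


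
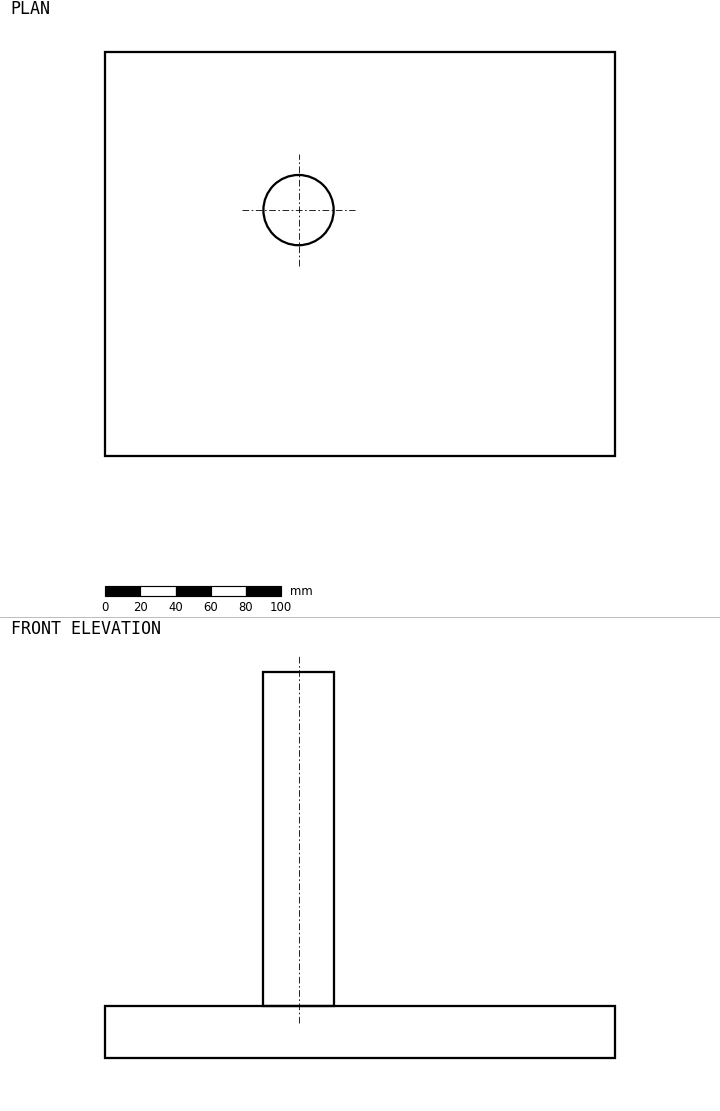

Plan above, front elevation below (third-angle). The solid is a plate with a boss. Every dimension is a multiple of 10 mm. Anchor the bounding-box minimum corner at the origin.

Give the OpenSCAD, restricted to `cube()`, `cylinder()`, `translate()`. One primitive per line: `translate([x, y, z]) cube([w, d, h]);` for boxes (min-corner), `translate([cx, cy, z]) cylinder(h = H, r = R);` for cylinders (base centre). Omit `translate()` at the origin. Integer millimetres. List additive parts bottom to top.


cube([290, 230, 30]);
translate([110, 140, 30]) cylinder(h = 190, r = 20);
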